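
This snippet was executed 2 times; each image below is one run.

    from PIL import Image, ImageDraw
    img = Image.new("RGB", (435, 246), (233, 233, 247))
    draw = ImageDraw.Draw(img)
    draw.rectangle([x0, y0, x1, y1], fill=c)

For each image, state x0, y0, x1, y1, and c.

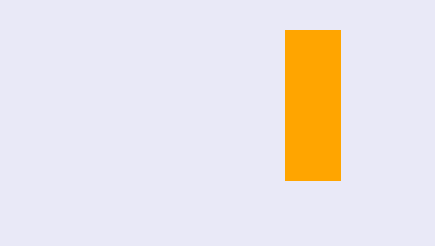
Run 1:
x0 = 285, y0 = 30, x1 = 340, y1 = 180, c = 'orange'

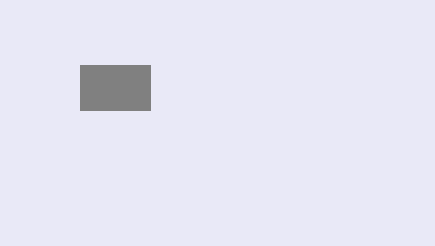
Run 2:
x0 = 80, y0 = 65, x1 = 150, y1 = 110, c = 'gray'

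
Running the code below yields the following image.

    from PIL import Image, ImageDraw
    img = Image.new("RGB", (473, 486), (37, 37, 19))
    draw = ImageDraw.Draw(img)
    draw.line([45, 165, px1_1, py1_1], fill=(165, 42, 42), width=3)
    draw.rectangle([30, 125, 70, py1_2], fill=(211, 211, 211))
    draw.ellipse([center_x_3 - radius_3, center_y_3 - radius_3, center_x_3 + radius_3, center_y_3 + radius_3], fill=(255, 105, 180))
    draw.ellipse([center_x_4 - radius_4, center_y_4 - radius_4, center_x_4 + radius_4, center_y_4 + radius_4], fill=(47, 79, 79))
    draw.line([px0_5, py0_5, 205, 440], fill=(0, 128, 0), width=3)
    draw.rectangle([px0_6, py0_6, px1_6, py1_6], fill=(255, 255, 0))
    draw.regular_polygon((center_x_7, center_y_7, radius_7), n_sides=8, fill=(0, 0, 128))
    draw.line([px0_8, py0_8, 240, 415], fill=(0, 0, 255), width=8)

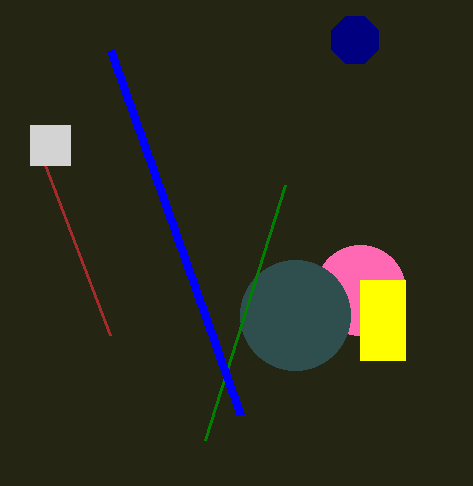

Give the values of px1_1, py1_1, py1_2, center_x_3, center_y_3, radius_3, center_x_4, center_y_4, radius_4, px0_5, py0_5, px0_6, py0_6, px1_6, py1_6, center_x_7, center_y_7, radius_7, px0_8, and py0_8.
px1_1 = 110
py1_1 = 335
py1_2 = 165
center_x_3 = 360
center_y_3 = 290
radius_3 = 45
center_x_4 = 295
center_y_4 = 315
radius_4 = 55
px0_5 = 285
py0_5 = 185
px0_6 = 360
py0_6 = 280
px1_6 = 405
py1_6 = 360
center_x_7 = 355
center_y_7 = 40
radius_7 = 25
px0_8 = 110
py0_8 = 50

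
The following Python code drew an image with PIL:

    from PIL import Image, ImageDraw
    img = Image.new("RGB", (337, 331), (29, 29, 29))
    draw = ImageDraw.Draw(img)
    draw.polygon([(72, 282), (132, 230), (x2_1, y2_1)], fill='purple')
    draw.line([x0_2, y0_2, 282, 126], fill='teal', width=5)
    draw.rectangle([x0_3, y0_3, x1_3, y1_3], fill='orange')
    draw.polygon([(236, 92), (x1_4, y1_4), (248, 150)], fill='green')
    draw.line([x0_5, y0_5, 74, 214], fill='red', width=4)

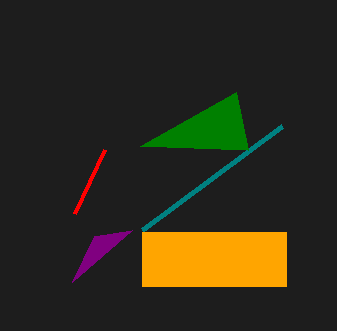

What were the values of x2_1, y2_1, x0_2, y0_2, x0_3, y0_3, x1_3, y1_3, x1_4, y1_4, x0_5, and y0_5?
x2_1 = 94
y2_1 = 236
x0_2 = 142
y0_2 = 230
x0_3 = 142
y0_3 = 232
x1_3 = 286
y1_3 = 286
x1_4 = 140
y1_4 = 146
x0_5 = 104
y0_5 = 150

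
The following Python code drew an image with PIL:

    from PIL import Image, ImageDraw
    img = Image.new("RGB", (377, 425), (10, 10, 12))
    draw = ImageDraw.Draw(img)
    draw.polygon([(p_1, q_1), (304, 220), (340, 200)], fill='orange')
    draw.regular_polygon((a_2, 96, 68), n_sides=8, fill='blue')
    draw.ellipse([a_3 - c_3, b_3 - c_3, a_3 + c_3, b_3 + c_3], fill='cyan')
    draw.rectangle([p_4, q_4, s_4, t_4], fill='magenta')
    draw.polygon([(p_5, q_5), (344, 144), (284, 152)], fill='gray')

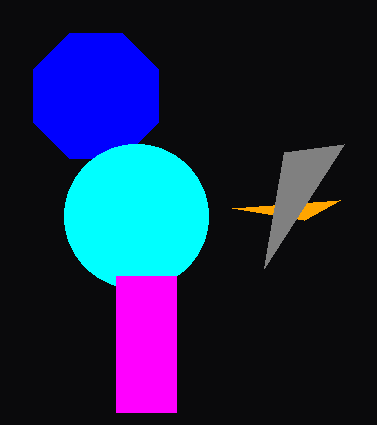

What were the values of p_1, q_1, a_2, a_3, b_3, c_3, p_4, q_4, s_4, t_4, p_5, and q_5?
p_1 = 232, q_1 = 208, a_2 = 96, a_3 = 136, b_3 = 216, c_3 = 72, p_4 = 116, q_4 = 276, s_4 = 176, t_4 = 412, p_5 = 264, q_5 = 268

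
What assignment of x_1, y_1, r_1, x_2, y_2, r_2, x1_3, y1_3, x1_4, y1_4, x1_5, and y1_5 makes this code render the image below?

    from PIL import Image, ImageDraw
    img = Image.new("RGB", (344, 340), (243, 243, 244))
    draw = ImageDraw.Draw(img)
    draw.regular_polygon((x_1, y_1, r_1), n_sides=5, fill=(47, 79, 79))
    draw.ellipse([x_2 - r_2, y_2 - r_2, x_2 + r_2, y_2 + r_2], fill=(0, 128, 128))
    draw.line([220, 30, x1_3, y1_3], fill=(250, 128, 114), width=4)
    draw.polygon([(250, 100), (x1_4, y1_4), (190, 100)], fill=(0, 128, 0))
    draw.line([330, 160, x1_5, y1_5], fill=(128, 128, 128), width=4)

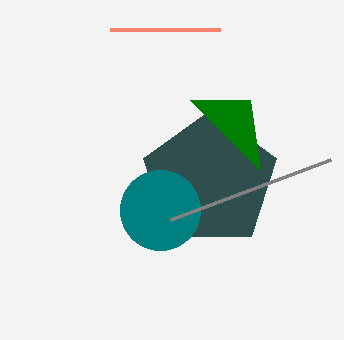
x_1 = 210, y_1 = 180, r_1 = 70, x_2 = 160, y_2 = 210, r_2 = 40, x1_3 = 110, y1_3 = 30, x1_4 = 260, y1_4 = 170, x1_5 = 170, y1_5 = 220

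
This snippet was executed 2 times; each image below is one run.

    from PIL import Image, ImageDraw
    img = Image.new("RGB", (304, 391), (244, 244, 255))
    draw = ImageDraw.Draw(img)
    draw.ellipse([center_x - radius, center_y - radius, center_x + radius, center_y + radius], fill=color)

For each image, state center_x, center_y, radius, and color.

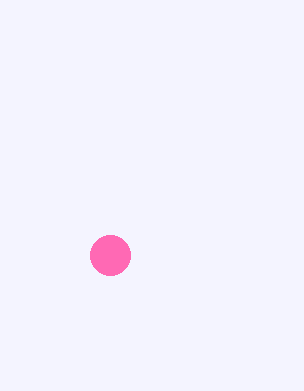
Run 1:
center_x = 110; center_y = 255; radius = 20; color = 'hotpink'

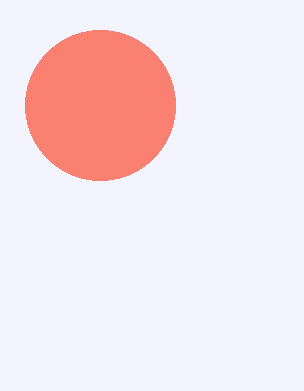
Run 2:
center_x = 100; center_y = 105; radius = 75; color = 'salmon'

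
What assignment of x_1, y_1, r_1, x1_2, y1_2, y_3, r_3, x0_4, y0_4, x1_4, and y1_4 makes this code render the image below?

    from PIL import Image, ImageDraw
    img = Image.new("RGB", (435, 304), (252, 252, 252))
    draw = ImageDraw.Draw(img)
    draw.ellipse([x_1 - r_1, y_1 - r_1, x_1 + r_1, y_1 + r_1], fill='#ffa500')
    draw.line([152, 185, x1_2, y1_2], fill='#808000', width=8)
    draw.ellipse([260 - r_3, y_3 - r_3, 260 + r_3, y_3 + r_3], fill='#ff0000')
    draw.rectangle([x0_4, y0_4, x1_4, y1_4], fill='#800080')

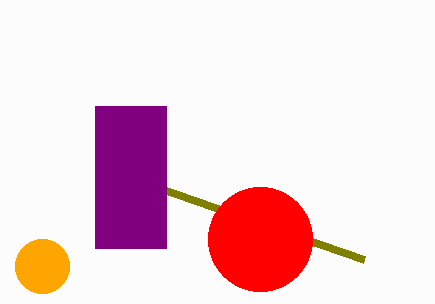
x_1 = 42
y_1 = 266
r_1 = 27
x1_2 = 364
y1_2 = 259
y_3 = 239
r_3 = 52
x0_4 = 95
y0_4 = 106
x1_4 = 166
y1_4 = 248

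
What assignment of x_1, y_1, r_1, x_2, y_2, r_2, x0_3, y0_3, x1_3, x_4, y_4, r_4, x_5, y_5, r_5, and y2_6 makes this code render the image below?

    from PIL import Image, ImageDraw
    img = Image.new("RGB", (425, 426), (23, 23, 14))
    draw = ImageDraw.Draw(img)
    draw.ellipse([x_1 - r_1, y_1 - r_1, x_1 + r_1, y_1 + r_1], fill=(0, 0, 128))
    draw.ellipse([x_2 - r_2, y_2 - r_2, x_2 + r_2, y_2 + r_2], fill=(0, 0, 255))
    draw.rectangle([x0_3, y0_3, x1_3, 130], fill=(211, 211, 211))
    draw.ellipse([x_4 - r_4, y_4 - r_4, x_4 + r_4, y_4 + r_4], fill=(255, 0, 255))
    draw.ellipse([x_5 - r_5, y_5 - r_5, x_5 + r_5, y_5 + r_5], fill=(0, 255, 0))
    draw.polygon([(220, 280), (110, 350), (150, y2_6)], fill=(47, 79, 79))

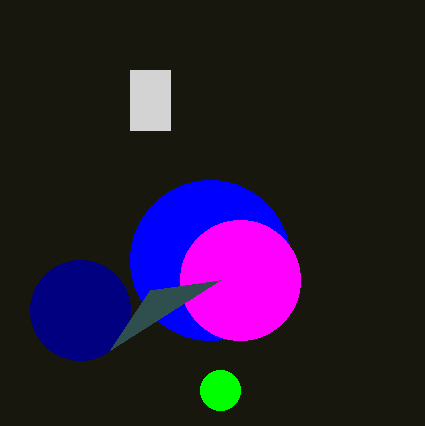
x_1 = 80, y_1 = 310, r_1 = 50, x_2 = 210, y_2 = 260, r_2 = 80, x0_3 = 130, y0_3 = 70, x1_3 = 170, x_4 = 240, y_4 = 280, r_4 = 60, x_5 = 220, y_5 = 390, r_5 = 20, y2_6 = 290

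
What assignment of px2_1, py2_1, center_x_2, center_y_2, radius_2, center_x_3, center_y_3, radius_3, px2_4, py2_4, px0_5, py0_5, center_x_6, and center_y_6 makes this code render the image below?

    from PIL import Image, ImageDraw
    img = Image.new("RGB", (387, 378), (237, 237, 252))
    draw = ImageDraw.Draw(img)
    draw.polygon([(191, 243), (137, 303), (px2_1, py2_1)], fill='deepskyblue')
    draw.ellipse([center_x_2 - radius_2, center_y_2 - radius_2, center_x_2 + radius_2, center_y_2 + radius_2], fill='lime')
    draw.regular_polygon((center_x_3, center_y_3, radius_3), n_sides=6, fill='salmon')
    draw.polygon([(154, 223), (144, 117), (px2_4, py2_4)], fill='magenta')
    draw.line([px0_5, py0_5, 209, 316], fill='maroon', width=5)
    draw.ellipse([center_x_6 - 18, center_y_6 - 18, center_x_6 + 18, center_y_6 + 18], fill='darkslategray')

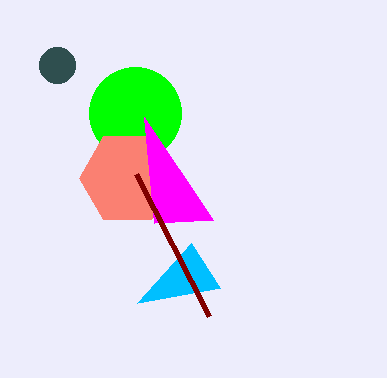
px2_1 = 220
py2_1 = 288
center_x_2 = 135
center_y_2 = 113
radius_2 = 46
center_x_3 = 127
center_y_3 = 178
radius_3 = 48
px2_4 = 213
py2_4 = 220
px0_5 = 136
py0_5 = 174
center_x_6 = 57
center_y_6 = 65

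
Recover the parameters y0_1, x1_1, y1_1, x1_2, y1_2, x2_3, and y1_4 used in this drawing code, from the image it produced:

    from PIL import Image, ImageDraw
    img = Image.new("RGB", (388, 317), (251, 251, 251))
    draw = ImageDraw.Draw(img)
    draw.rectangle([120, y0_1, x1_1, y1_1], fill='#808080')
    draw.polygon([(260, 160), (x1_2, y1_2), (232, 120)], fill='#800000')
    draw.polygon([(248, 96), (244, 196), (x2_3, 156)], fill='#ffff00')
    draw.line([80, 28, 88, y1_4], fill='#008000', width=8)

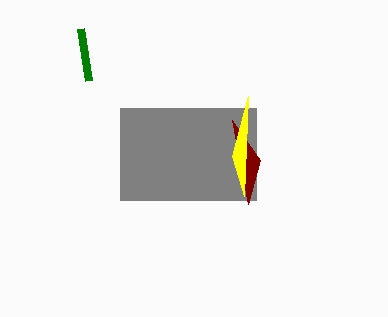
y0_1 = 108; x1_1 = 256; y1_1 = 200; x1_2 = 248; y1_2 = 204; x2_3 = 232; y1_4 = 80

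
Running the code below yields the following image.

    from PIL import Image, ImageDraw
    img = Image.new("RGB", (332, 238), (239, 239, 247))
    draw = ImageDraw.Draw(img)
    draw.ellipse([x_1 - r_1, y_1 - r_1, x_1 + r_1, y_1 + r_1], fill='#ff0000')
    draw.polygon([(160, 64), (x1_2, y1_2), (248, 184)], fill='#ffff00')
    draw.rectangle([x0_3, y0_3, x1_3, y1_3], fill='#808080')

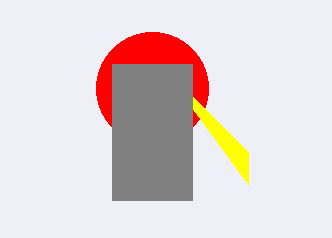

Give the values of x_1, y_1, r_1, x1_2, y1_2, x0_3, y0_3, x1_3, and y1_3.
x_1 = 152; y_1 = 88; r_1 = 56; x1_2 = 248; y1_2 = 152; x0_3 = 112; y0_3 = 64; x1_3 = 192; y1_3 = 200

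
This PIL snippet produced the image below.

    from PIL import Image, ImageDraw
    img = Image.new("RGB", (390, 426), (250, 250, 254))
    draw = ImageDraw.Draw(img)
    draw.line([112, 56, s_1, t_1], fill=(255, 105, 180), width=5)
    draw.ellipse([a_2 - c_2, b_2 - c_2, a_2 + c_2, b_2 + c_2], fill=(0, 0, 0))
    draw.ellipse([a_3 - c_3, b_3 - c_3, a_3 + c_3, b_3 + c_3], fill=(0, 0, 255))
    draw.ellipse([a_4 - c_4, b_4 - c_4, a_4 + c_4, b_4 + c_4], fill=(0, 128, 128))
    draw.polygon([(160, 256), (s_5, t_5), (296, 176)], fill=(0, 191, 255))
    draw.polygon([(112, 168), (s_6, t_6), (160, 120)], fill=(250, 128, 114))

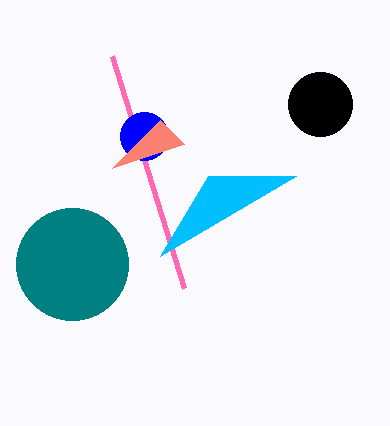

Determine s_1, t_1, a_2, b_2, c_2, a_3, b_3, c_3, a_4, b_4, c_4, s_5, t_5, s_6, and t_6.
s_1 = 184
t_1 = 288
a_2 = 320
b_2 = 104
c_2 = 32
a_3 = 144
b_3 = 136
c_3 = 24
a_4 = 72
b_4 = 264
c_4 = 56
s_5 = 208
t_5 = 176
s_6 = 184
t_6 = 144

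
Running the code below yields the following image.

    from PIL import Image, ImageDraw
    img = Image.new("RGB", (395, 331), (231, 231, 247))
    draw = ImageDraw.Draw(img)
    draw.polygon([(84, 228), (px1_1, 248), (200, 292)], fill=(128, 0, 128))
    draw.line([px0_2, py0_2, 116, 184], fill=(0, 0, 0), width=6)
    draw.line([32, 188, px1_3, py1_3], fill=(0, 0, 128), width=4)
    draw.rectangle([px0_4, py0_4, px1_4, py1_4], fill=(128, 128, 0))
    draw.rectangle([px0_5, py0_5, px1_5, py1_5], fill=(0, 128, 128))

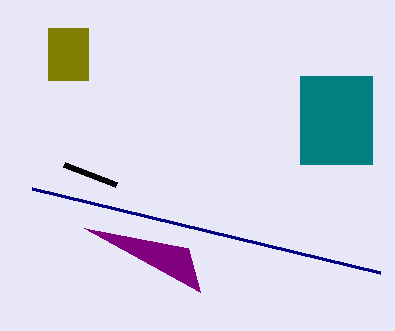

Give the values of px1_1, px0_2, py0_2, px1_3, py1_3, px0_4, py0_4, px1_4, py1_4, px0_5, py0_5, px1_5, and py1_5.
px1_1 = 188; px0_2 = 64; py0_2 = 164; px1_3 = 380; py1_3 = 272; px0_4 = 48; py0_4 = 28; px1_4 = 88; py1_4 = 80; px0_5 = 300; py0_5 = 76; px1_5 = 372; py1_5 = 164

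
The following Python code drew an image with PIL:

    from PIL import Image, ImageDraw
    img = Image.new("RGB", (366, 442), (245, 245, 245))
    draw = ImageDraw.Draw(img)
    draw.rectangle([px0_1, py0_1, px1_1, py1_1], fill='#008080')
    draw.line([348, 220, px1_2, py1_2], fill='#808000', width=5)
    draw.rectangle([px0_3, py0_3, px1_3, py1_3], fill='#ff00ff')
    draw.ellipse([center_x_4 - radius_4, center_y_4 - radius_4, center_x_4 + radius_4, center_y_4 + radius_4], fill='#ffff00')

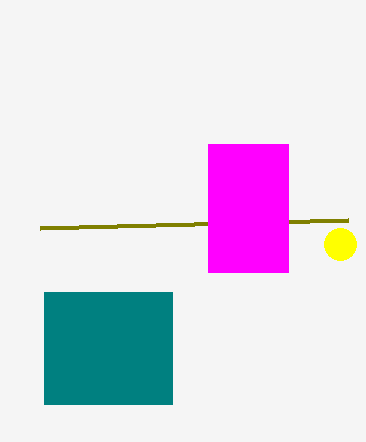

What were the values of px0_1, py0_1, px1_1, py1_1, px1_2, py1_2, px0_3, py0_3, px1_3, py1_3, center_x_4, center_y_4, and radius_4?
px0_1 = 44; py0_1 = 292; px1_1 = 172; py1_1 = 404; px1_2 = 40; py1_2 = 228; px0_3 = 208; py0_3 = 144; px1_3 = 288; py1_3 = 272; center_x_4 = 340; center_y_4 = 244; radius_4 = 16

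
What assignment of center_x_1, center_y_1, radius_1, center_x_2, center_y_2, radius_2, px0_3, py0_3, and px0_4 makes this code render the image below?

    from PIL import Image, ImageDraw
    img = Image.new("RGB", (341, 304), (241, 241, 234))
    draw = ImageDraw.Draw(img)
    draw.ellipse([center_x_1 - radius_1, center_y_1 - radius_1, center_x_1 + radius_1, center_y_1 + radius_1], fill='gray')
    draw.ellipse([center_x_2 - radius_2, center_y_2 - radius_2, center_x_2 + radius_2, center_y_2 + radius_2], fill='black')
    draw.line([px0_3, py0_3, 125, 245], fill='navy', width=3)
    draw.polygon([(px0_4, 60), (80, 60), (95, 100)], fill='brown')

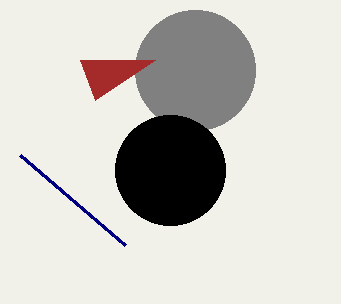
center_x_1 = 195; center_y_1 = 70; radius_1 = 60; center_x_2 = 170; center_y_2 = 170; radius_2 = 55; px0_3 = 20; py0_3 = 155; px0_4 = 155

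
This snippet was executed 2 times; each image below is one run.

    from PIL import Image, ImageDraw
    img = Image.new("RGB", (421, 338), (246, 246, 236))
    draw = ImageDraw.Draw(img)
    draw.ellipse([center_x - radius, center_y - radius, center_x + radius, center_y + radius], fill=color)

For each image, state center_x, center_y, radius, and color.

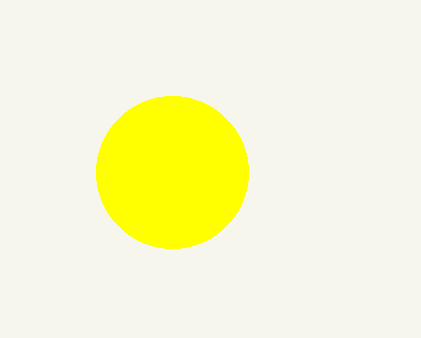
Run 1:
center_x = 172
center_y = 172
radius = 76
color = 'yellow'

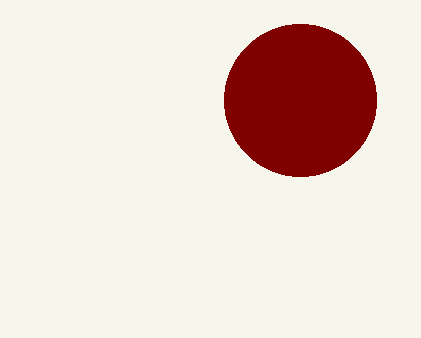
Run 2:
center_x = 300
center_y = 100
radius = 76
color = 'maroon'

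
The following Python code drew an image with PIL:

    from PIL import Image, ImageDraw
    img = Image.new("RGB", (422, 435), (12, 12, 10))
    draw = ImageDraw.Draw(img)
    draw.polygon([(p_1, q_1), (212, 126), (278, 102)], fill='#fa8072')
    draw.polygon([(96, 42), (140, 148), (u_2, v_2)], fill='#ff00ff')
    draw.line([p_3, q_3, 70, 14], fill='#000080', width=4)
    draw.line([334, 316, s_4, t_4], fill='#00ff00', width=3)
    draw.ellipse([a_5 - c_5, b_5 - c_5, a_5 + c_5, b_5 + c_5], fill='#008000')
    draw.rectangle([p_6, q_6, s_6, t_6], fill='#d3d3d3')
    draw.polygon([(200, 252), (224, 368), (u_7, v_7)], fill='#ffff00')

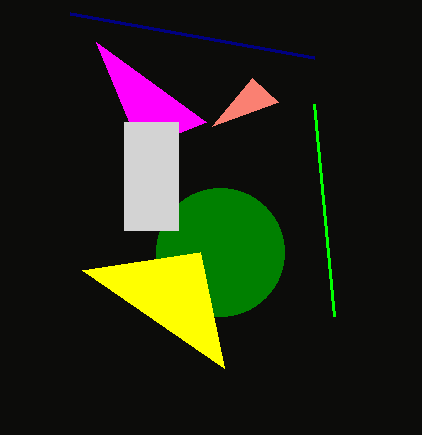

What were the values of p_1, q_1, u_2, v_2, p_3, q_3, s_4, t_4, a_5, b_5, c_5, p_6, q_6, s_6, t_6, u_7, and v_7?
p_1 = 252; q_1 = 78; u_2 = 206; v_2 = 122; p_3 = 314; q_3 = 58; s_4 = 314; t_4 = 104; a_5 = 220; b_5 = 252; c_5 = 64; p_6 = 124; q_6 = 122; s_6 = 178; t_6 = 230; u_7 = 82; v_7 = 270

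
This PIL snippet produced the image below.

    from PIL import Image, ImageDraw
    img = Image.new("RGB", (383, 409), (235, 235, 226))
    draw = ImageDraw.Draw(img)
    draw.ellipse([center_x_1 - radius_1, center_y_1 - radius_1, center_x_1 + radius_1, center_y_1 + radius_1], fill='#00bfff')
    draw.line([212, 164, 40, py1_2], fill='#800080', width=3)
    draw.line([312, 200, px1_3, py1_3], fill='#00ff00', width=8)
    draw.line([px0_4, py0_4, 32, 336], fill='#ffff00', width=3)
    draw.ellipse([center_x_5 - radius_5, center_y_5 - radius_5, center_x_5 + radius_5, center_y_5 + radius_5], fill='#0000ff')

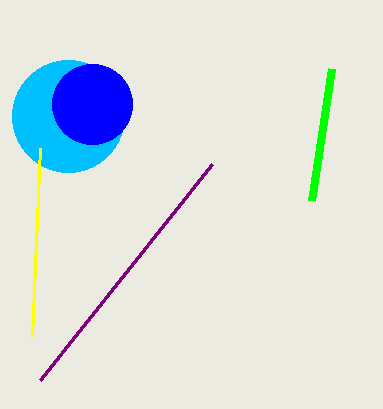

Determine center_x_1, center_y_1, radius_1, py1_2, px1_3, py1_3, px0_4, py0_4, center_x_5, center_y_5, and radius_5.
center_x_1 = 68; center_y_1 = 116; radius_1 = 56; py1_2 = 380; px1_3 = 332; py1_3 = 68; px0_4 = 40; py0_4 = 148; center_x_5 = 92; center_y_5 = 104; radius_5 = 40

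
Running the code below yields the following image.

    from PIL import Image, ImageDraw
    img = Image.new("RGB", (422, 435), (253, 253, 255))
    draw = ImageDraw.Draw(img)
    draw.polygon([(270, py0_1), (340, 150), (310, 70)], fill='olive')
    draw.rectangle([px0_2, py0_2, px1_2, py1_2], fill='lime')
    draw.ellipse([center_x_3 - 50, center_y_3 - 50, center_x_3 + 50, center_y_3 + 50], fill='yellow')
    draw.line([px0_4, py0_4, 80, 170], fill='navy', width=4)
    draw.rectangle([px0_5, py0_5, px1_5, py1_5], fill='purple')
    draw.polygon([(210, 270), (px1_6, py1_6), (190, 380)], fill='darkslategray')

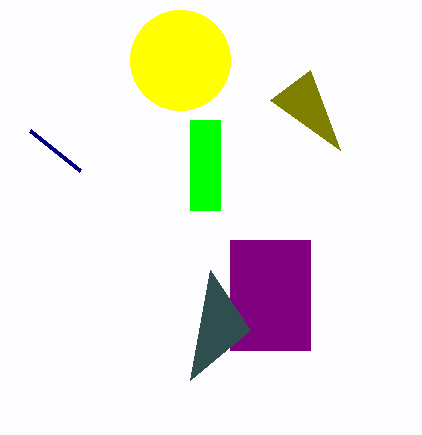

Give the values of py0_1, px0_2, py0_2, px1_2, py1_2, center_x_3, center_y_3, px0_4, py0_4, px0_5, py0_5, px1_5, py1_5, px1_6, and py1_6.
py0_1 = 100
px0_2 = 190
py0_2 = 120
px1_2 = 220
py1_2 = 210
center_x_3 = 180
center_y_3 = 60
px0_4 = 30
py0_4 = 130
px0_5 = 230
py0_5 = 240
px1_5 = 310
py1_5 = 350
px1_6 = 250
py1_6 = 330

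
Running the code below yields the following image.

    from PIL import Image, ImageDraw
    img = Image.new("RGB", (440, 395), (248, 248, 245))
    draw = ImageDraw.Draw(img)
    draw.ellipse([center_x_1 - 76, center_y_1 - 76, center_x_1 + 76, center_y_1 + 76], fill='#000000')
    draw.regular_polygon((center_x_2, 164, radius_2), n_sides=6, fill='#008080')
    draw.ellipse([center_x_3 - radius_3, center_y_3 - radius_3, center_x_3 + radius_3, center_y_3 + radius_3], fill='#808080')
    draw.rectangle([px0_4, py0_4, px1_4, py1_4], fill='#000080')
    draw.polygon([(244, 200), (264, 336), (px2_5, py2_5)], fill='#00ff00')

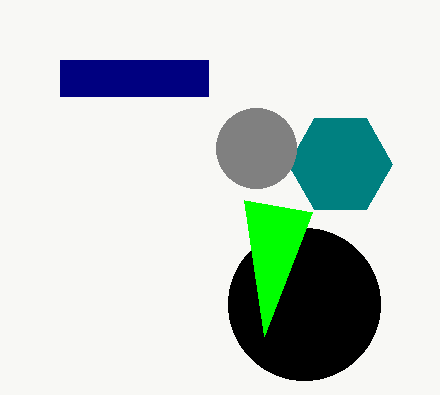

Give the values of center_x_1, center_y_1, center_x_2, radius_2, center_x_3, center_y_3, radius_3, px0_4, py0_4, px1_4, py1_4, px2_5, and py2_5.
center_x_1 = 304; center_y_1 = 304; center_x_2 = 340; radius_2 = 52; center_x_3 = 256; center_y_3 = 148; radius_3 = 40; px0_4 = 60; py0_4 = 60; px1_4 = 208; py1_4 = 96; px2_5 = 312; py2_5 = 212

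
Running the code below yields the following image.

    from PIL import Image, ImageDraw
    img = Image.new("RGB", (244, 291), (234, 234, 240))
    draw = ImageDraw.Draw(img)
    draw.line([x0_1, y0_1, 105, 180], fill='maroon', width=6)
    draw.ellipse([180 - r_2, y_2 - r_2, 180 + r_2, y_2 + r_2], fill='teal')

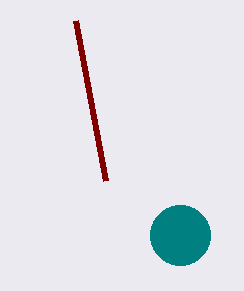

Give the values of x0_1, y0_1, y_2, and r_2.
x0_1 = 75, y0_1 = 20, y_2 = 235, r_2 = 30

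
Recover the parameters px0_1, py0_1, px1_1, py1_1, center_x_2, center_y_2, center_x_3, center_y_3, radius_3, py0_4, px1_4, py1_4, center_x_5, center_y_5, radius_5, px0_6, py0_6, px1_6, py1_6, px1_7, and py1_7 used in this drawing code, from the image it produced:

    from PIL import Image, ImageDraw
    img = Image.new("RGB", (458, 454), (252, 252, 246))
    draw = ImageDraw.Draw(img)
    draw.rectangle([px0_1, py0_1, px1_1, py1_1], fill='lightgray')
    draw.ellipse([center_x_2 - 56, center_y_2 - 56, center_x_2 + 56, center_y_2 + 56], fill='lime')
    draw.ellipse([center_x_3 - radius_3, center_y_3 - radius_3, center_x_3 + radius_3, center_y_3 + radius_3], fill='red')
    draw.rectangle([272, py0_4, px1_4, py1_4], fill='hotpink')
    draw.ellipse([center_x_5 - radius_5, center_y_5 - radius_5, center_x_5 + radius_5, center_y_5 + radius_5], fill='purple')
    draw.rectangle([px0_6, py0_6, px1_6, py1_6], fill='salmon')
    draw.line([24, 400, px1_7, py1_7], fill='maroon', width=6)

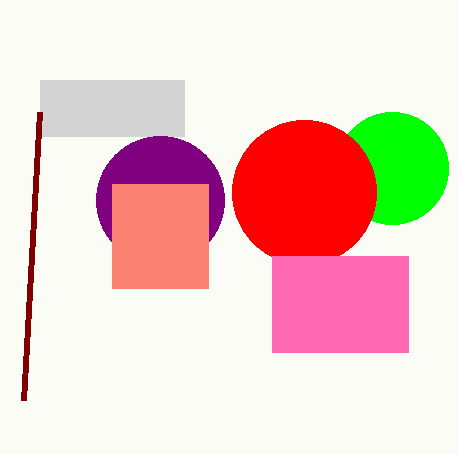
px0_1 = 40, py0_1 = 80, px1_1 = 184, py1_1 = 136, center_x_2 = 392, center_y_2 = 168, center_x_3 = 304, center_y_3 = 192, radius_3 = 72, py0_4 = 256, px1_4 = 408, py1_4 = 352, center_x_5 = 160, center_y_5 = 200, radius_5 = 64, px0_6 = 112, py0_6 = 184, px1_6 = 208, py1_6 = 288, px1_7 = 40, py1_7 = 112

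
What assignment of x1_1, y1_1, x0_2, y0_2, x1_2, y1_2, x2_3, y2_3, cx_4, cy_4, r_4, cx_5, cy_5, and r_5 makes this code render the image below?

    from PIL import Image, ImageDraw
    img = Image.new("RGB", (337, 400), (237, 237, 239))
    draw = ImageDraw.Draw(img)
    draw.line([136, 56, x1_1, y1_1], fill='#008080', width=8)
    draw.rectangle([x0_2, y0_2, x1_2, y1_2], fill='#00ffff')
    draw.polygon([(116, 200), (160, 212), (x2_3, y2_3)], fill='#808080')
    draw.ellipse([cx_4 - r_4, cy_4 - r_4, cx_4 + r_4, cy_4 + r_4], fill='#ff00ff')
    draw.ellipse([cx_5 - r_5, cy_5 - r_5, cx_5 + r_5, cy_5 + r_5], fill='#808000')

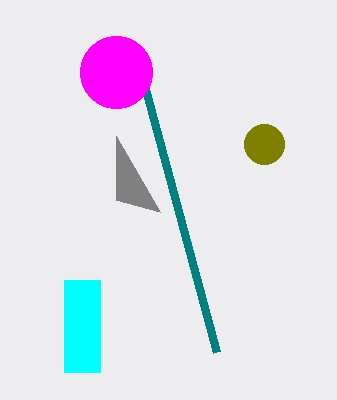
x1_1 = 216
y1_1 = 352
x0_2 = 64
y0_2 = 280
x1_2 = 100
y1_2 = 372
x2_3 = 116
y2_3 = 136
cx_4 = 116
cy_4 = 72
r_4 = 36
cx_5 = 264
cy_5 = 144
r_5 = 20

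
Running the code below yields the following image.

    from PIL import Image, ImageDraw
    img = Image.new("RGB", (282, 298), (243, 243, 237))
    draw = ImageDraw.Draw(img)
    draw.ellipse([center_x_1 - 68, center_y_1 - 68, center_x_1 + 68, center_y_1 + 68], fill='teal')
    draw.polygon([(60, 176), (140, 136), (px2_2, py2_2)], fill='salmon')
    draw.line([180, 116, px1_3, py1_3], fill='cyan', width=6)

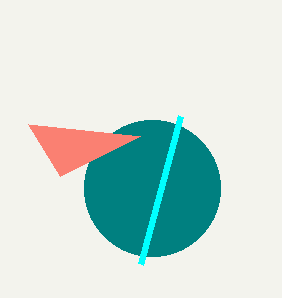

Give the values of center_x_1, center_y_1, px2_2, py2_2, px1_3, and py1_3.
center_x_1 = 152, center_y_1 = 188, px2_2 = 28, py2_2 = 124, px1_3 = 140, py1_3 = 264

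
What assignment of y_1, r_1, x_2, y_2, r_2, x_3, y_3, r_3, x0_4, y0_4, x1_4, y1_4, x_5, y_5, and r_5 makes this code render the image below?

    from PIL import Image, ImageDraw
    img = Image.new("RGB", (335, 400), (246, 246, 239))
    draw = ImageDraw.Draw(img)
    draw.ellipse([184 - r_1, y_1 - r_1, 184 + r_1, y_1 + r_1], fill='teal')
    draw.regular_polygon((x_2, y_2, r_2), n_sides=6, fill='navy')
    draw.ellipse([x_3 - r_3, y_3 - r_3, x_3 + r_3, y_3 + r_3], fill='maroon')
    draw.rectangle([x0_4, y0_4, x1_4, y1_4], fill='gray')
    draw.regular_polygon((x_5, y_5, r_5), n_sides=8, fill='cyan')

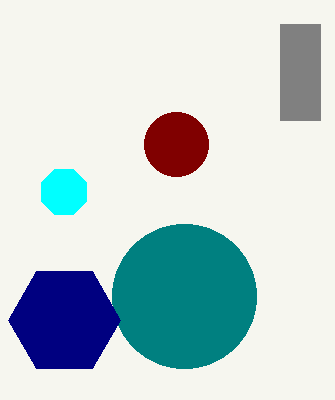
y_1 = 296; r_1 = 72; x_2 = 64; y_2 = 320; r_2 = 56; x_3 = 176; y_3 = 144; r_3 = 32; x0_4 = 280; y0_4 = 24; x1_4 = 320; y1_4 = 120; x_5 = 64; y_5 = 192; r_5 = 24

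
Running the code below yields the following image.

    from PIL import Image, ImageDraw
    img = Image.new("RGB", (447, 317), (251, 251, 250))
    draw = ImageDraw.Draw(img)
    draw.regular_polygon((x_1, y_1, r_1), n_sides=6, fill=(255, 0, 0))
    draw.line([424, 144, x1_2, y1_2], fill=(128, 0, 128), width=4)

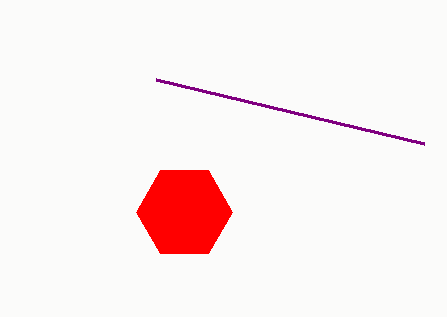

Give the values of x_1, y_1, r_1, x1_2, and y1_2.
x_1 = 184, y_1 = 212, r_1 = 48, x1_2 = 156, y1_2 = 80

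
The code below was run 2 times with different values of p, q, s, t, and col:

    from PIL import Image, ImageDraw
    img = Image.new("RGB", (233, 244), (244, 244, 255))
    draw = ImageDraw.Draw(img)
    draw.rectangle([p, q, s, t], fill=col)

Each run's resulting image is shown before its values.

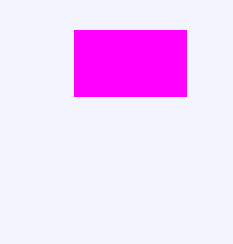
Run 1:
p = 74
q = 30
s = 186
t = 96
col = 'magenta'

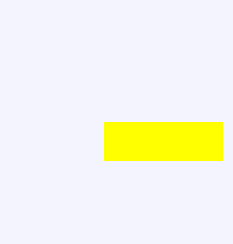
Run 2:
p = 104, q = 122, s = 222, t = 160, col = 'yellow'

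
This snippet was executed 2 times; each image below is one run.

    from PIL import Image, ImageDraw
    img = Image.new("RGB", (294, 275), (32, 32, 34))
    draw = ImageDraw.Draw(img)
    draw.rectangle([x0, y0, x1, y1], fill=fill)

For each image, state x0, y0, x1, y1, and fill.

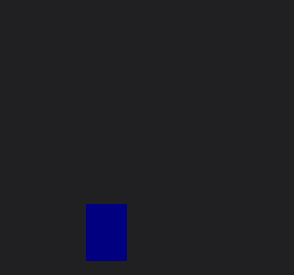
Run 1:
x0 = 86
y0 = 204
x1 = 126
y1 = 260
fill = 'navy'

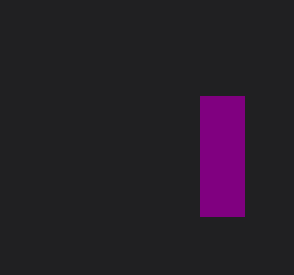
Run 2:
x0 = 200; y0 = 96; x1 = 244; y1 = 216; fill = 'purple'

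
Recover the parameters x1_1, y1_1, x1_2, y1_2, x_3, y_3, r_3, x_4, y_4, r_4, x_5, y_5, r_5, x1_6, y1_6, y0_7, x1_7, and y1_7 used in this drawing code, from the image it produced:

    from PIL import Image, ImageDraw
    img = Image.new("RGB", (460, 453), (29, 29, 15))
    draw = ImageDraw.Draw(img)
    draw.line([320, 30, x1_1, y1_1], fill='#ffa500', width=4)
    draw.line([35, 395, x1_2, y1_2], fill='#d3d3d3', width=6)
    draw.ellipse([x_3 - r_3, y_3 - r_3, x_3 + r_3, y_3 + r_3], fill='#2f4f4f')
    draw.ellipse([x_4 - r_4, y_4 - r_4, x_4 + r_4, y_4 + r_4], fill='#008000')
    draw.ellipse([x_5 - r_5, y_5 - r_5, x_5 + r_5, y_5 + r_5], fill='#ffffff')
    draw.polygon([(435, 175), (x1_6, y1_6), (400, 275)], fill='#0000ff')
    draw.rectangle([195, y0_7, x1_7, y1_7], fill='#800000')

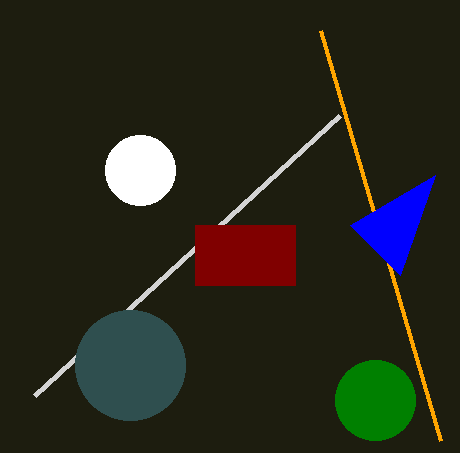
x1_1 = 440; y1_1 = 440; x1_2 = 340; y1_2 = 115; x_3 = 130; y_3 = 365; r_3 = 55; x_4 = 375; y_4 = 400; r_4 = 40; x_5 = 140; y_5 = 170; r_5 = 35; x1_6 = 350; y1_6 = 225; y0_7 = 225; x1_7 = 295; y1_7 = 285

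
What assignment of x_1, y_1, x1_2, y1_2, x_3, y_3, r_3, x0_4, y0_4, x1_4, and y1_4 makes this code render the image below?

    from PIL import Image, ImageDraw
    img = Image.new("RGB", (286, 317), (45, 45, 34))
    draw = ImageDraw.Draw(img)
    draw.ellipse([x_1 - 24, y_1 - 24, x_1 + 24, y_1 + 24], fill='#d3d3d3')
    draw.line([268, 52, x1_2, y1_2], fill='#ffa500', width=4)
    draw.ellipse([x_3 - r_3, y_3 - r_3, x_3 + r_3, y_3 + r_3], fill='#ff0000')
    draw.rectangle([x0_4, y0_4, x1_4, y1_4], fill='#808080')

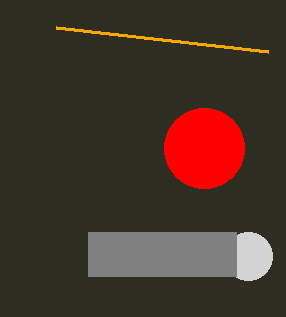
x_1 = 248, y_1 = 256, x1_2 = 56, y1_2 = 28, x_3 = 204, y_3 = 148, r_3 = 40, x0_4 = 88, y0_4 = 232, x1_4 = 236, y1_4 = 276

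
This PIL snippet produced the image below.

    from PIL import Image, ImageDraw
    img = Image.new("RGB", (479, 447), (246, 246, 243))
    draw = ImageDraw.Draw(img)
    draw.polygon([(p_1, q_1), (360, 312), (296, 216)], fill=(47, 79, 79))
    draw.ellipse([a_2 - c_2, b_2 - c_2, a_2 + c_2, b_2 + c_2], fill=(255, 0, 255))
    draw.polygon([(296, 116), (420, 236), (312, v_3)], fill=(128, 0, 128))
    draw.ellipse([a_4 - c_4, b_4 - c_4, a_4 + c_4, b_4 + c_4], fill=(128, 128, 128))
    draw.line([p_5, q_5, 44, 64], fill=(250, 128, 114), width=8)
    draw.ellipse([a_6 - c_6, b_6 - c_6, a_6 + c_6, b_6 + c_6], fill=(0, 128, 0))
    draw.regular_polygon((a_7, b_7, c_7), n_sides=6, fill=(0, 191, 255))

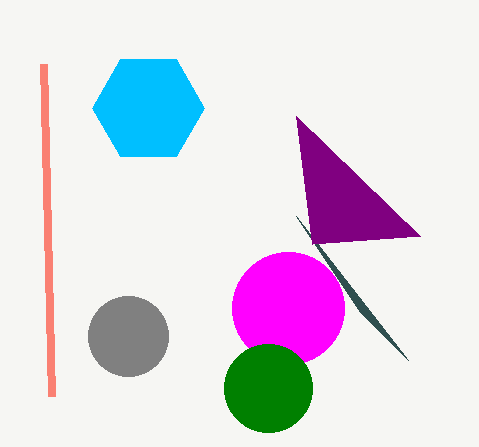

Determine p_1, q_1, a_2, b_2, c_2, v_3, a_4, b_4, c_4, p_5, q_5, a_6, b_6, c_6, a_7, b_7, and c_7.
p_1 = 408
q_1 = 360
a_2 = 288
b_2 = 308
c_2 = 56
v_3 = 244
a_4 = 128
b_4 = 336
c_4 = 40
p_5 = 52
q_5 = 396
a_6 = 268
b_6 = 388
c_6 = 44
a_7 = 148
b_7 = 108
c_7 = 56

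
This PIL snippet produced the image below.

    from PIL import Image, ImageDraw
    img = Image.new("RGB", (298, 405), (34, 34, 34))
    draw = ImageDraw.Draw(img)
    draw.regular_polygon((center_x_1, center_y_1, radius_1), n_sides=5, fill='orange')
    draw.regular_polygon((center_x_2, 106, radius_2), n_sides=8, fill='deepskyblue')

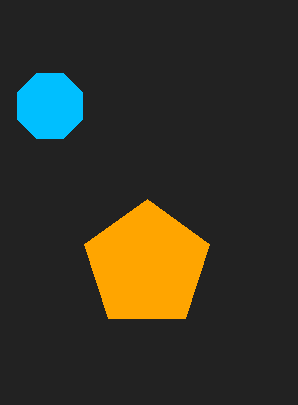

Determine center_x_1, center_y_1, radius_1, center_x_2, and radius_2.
center_x_1 = 147
center_y_1 = 265
radius_1 = 66
center_x_2 = 50
radius_2 = 35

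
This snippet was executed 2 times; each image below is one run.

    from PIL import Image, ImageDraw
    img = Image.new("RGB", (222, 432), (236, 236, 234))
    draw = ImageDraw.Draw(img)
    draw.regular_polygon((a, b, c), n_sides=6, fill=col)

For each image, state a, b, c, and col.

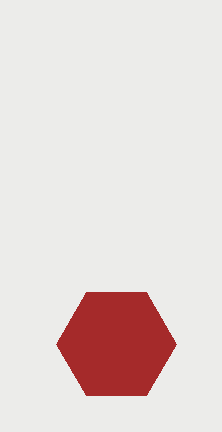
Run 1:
a = 116
b = 344
c = 60
col = 'brown'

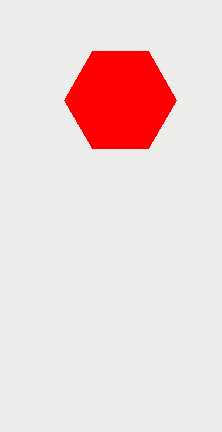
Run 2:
a = 120; b = 100; c = 56; col = 'red'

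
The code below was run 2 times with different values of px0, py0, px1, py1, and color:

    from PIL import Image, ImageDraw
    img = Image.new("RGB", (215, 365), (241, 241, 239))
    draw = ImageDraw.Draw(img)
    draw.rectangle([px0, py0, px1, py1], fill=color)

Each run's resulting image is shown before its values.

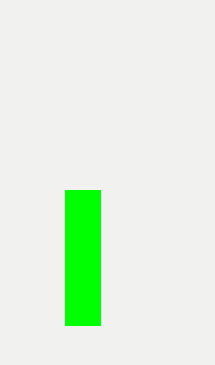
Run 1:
px0 = 65; py0 = 190; px1 = 100; py1 = 325; color = 'lime'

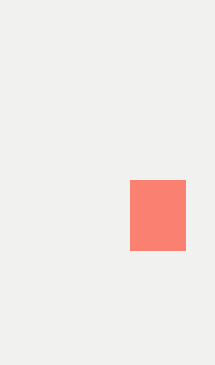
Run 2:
px0 = 130, py0 = 180, px1 = 185, py1 = 250, color = 'salmon'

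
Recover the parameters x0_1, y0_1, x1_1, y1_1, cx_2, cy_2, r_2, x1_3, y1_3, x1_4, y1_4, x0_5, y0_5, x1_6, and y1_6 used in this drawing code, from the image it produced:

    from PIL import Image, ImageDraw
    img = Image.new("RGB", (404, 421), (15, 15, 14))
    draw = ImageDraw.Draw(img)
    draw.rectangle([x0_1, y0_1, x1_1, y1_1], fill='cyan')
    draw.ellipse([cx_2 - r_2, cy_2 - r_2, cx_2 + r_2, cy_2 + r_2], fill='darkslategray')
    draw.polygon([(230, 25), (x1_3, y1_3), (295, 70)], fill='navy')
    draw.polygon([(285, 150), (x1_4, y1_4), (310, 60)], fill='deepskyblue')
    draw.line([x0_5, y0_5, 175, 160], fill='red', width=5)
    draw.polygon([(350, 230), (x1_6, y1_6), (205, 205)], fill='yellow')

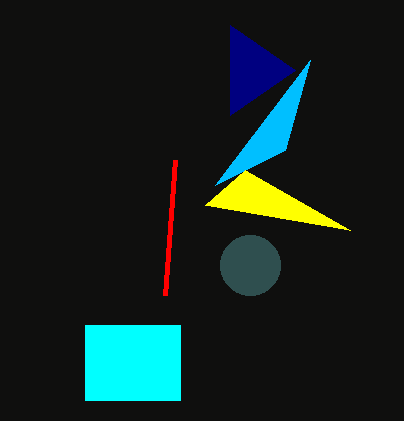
x0_1 = 85; y0_1 = 325; x1_1 = 180; y1_1 = 400; cx_2 = 250; cy_2 = 265; r_2 = 30; x1_3 = 230; y1_3 = 115; x1_4 = 215; y1_4 = 185; x0_5 = 165; y0_5 = 295; x1_6 = 245; y1_6 = 170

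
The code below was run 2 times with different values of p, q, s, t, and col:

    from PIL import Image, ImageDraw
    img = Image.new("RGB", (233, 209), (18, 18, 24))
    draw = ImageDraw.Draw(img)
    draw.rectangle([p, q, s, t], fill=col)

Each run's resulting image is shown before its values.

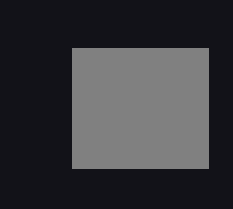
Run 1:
p = 72, q = 48, s = 208, t = 168, col = 'gray'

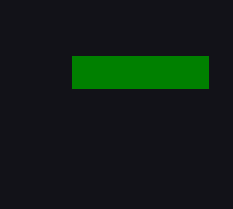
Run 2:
p = 72, q = 56, s = 208, t = 88, col = 'green'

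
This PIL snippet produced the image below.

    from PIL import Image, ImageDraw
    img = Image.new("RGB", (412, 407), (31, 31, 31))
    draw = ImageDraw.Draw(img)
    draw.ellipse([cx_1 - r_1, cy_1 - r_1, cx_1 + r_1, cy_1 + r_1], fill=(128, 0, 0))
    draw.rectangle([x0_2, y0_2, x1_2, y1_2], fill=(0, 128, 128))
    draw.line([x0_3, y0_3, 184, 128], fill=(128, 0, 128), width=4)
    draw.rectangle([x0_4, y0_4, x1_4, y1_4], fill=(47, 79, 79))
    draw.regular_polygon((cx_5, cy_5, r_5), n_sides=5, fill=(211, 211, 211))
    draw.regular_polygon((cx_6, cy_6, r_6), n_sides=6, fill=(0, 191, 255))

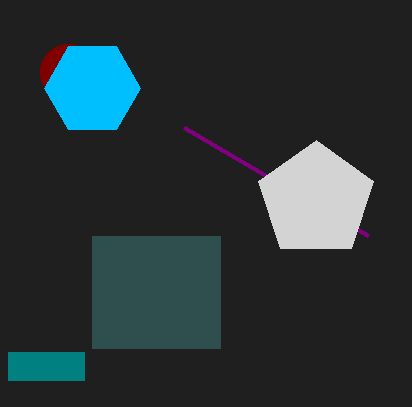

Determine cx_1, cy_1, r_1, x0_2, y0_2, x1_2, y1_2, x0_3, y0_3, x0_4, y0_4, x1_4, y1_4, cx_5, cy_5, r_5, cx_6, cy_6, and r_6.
cx_1 = 68, cy_1 = 72, r_1 = 28, x0_2 = 8, y0_2 = 352, x1_2 = 84, y1_2 = 380, x0_3 = 368, y0_3 = 236, x0_4 = 92, y0_4 = 236, x1_4 = 220, y1_4 = 348, cx_5 = 316, cy_5 = 200, r_5 = 60, cx_6 = 92, cy_6 = 88, r_6 = 48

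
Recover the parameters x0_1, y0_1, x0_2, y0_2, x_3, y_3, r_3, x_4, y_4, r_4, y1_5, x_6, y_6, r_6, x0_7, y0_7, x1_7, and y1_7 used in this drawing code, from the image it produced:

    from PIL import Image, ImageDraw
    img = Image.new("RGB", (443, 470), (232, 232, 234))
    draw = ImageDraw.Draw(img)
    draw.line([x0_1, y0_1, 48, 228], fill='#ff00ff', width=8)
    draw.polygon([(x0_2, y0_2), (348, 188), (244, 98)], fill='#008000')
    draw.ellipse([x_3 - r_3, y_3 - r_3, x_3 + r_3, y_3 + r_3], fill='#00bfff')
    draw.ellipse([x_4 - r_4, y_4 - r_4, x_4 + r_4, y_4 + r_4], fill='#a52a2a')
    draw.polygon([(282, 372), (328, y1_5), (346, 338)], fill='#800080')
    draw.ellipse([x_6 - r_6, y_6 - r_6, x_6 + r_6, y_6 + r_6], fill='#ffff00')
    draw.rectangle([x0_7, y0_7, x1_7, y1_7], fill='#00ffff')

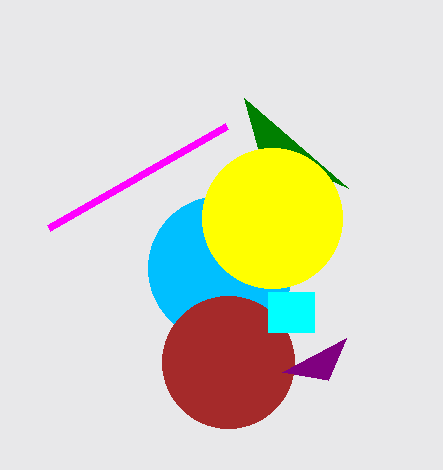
x0_1 = 226; y0_1 = 126; x0_2 = 258; y0_2 = 148; x_3 = 220; y_3 = 268; r_3 = 72; x_4 = 228; y_4 = 362; r_4 = 66; y1_5 = 380; x_6 = 272; y_6 = 218; r_6 = 70; x0_7 = 268; y0_7 = 292; x1_7 = 314; y1_7 = 332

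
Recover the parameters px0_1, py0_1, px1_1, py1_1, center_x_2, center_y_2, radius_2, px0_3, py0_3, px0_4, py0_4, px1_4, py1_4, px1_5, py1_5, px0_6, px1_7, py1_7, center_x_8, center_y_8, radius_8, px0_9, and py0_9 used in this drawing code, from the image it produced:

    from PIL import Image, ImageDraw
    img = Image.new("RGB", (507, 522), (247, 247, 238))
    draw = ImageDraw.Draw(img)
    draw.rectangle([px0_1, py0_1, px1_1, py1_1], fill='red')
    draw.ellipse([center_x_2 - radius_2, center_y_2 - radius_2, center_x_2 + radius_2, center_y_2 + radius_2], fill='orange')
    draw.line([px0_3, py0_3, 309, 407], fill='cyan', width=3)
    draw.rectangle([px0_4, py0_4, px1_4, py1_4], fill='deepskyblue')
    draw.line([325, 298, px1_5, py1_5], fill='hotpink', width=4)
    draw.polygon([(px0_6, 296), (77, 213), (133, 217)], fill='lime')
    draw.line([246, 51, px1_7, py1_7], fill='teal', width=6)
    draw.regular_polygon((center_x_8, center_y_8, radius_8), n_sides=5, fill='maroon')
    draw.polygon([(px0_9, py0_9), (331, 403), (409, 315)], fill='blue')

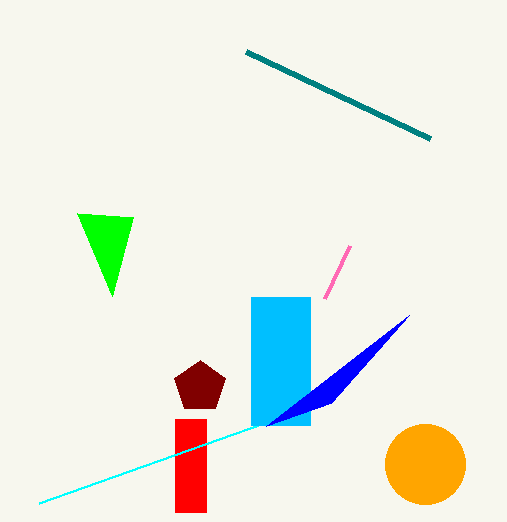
px0_1 = 175; py0_1 = 419; px1_1 = 206; py1_1 = 512; center_x_2 = 425; center_y_2 = 464; radius_2 = 40; px0_3 = 39; py0_3 = 503; px0_4 = 251; py0_4 = 297; px1_4 = 310; py1_4 = 425; px1_5 = 350; py1_5 = 245; px0_6 = 112; px1_7 = 430; py1_7 = 138; center_x_8 = 200; center_y_8 = 387; radius_8 = 27; px0_9 = 266; py0_9 = 426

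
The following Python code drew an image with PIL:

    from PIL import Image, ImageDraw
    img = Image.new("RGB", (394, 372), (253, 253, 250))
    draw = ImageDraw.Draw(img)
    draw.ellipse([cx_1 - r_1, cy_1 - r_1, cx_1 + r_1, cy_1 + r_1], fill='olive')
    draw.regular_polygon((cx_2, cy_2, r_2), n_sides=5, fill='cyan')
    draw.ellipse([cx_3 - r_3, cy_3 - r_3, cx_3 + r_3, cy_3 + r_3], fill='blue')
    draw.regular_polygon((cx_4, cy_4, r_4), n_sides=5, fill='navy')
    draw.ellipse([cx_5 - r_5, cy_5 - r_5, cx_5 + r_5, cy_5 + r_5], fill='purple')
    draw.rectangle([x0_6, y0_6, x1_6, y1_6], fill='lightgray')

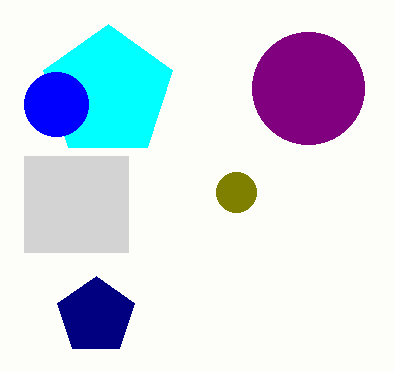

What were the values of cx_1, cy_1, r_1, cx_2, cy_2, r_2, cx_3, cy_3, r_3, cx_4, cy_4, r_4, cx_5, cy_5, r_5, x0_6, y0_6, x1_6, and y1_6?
cx_1 = 236; cy_1 = 192; r_1 = 20; cx_2 = 108; cy_2 = 92; r_2 = 68; cx_3 = 56; cy_3 = 104; r_3 = 32; cx_4 = 96; cy_4 = 316; r_4 = 40; cx_5 = 308; cy_5 = 88; r_5 = 56; x0_6 = 24; y0_6 = 156; x1_6 = 128; y1_6 = 252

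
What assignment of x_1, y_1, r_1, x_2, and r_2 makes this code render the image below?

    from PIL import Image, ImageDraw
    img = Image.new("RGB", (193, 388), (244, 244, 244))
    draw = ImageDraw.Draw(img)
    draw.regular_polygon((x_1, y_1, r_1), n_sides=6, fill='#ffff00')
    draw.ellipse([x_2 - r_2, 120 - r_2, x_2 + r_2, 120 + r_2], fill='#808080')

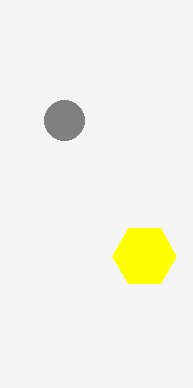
x_1 = 144; y_1 = 256; r_1 = 32; x_2 = 64; r_2 = 20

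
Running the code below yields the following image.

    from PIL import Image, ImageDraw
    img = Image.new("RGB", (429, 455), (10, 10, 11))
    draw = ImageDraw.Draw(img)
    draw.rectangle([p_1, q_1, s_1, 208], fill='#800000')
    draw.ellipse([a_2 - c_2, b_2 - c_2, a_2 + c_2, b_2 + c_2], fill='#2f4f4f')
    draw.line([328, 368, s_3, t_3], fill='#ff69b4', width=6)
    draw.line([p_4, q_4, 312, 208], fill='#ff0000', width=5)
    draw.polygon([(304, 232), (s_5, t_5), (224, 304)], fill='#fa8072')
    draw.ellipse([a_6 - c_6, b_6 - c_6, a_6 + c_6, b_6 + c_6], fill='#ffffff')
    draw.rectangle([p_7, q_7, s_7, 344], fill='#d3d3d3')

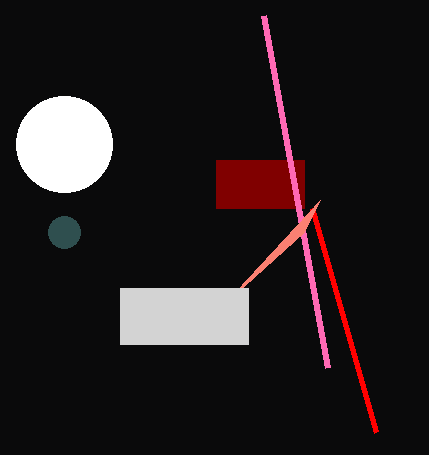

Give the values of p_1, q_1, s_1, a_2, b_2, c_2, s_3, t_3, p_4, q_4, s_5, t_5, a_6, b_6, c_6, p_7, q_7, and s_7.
p_1 = 216, q_1 = 160, s_1 = 304, a_2 = 64, b_2 = 232, c_2 = 16, s_3 = 264, t_3 = 16, p_4 = 376, q_4 = 432, s_5 = 320, t_5 = 200, a_6 = 64, b_6 = 144, c_6 = 48, p_7 = 120, q_7 = 288, s_7 = 248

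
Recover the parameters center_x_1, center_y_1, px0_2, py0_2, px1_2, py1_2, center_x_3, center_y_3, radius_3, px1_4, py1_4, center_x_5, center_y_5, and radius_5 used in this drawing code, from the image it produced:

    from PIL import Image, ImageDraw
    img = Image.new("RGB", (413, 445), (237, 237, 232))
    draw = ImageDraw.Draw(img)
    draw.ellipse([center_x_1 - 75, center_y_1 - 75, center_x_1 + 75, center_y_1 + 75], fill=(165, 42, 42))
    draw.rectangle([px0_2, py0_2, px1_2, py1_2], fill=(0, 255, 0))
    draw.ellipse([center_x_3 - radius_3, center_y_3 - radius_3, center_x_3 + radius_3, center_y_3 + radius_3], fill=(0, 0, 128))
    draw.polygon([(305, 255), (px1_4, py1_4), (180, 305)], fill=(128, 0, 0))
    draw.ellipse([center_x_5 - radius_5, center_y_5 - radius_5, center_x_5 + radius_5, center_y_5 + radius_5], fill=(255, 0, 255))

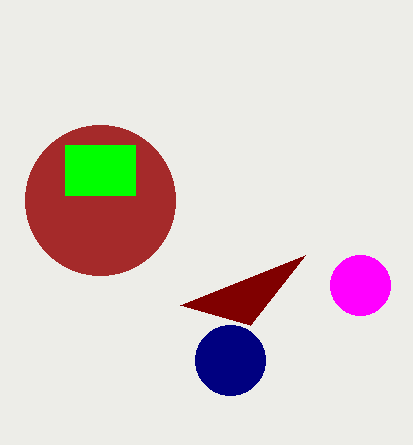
center_x_1 = 100; center_y_1 = 200; px0_2 = 65; py0_2 = 145; px1_2 = 135; py1_2 = 195; center_x_3 = 230; center_y_3 = 360; radius_3 = 35; px1_4 = 250; py1_4 = 325; center_x_5 = 360; center_y_5 = 285; radius_5 = 30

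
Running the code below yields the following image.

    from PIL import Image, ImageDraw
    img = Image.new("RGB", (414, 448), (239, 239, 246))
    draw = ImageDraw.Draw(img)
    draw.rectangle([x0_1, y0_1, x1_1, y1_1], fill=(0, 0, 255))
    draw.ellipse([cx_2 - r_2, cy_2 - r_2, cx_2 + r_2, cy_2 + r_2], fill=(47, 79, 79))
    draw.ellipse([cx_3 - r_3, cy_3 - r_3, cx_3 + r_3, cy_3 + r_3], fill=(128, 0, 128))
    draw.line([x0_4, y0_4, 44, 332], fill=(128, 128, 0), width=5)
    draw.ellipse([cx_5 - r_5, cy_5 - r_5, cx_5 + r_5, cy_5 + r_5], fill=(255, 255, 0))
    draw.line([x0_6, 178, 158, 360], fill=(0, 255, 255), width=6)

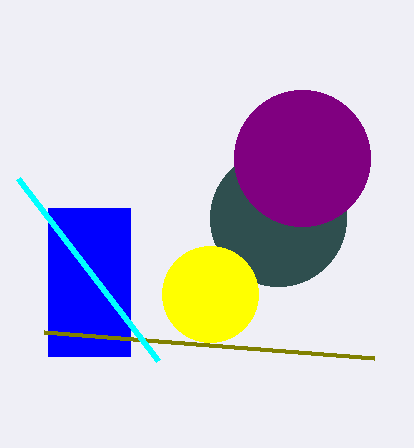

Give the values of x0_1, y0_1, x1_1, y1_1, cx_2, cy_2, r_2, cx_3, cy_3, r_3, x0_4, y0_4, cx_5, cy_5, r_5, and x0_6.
x0_1 = 48; y0_1 = 208; x1_1 = 130; y1_1 = 356; cx_2 = 278; cy_2 = 218; r_2 = 68; cx_3 = 302; cy_3 = 158; r_3 = 68; x0_4 = 374; y0_4 = 358; cx_5 = 210; cy_5 = 294; r_5 = 48; x0_6 = 18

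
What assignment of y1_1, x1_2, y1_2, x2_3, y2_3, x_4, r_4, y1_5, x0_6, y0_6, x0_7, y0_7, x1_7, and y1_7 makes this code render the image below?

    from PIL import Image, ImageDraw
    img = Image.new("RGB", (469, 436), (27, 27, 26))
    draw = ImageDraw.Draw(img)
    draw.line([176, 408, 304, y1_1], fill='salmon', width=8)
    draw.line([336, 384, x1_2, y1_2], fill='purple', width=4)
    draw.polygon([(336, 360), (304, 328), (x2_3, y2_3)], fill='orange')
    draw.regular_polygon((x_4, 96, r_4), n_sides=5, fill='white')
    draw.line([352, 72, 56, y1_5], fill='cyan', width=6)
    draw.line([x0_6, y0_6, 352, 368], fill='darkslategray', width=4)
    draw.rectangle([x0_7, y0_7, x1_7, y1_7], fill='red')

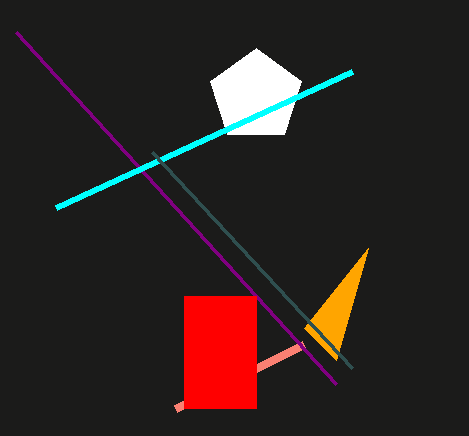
y1_1 = 344
x1_2 = 16
y1_2 = 32
x2_3 = 368
y2_3 = 248
x_4 = 256
r_4 = 48
y1_5 = 208
x0_6 = 152
y0_6 = 152
x0_7 = 184
y0_7 = 296
x1_7 = 256
y1_7 = 408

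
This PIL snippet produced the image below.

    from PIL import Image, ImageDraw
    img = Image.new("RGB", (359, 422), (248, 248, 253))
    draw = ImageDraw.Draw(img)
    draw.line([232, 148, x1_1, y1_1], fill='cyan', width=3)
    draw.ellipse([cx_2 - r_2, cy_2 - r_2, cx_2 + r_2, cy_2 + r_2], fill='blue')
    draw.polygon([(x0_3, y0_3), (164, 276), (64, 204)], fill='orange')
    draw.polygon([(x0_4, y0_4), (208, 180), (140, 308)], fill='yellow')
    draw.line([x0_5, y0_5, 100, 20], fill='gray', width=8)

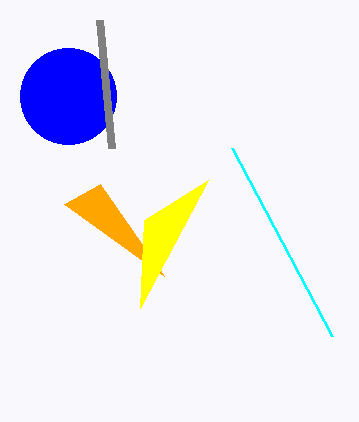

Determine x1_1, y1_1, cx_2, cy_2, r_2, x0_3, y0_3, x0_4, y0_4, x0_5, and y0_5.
x1_1 = 332, y1_1 = 336, cx_2 = 68, cy_2 = 96, r_2 = 48, x0_3 = 100, y0_3 = 184, x0_4 = 144, y0_4 = 220, x0_5 = 112, y0_5 = 148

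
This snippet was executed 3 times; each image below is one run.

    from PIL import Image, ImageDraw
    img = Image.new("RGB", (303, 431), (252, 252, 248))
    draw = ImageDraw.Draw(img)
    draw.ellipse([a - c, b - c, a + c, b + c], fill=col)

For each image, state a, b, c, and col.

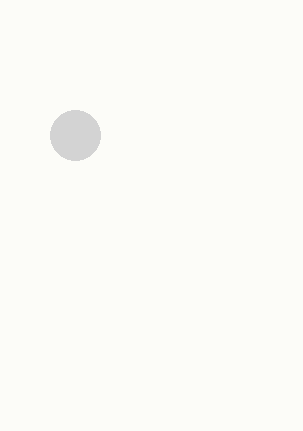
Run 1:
a = 75; b = 135; c = 25; col = 'lightgray'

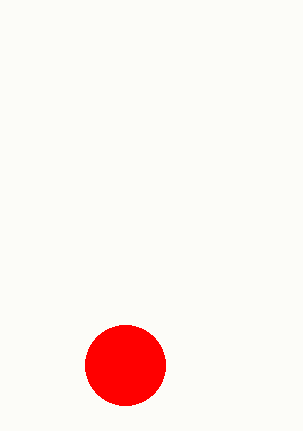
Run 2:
a = 125, b = 365, c = 40, col = 'red'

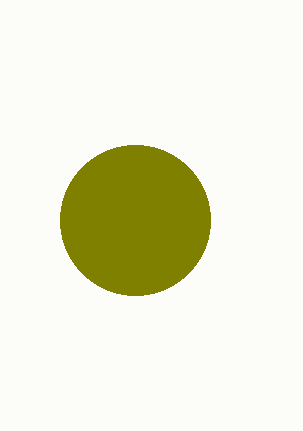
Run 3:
a = 135, b = 220, c = 75, col = 'olive'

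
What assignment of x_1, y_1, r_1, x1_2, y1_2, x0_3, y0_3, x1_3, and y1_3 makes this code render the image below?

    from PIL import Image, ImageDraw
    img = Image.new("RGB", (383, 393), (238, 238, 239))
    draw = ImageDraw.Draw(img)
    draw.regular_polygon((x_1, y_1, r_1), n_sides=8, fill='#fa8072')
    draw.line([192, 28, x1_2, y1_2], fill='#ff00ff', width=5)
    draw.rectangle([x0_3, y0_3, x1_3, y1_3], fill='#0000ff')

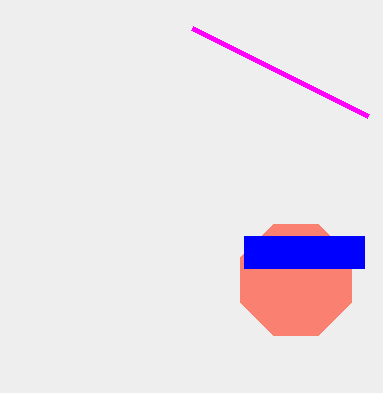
x_1 = 296; y_1 = 280; r_1 = 60; x1_2 = 368; y1_2 = 116; x0_3 = 244; y0_3 = 236; x1_3 = 364; y1_3 = 268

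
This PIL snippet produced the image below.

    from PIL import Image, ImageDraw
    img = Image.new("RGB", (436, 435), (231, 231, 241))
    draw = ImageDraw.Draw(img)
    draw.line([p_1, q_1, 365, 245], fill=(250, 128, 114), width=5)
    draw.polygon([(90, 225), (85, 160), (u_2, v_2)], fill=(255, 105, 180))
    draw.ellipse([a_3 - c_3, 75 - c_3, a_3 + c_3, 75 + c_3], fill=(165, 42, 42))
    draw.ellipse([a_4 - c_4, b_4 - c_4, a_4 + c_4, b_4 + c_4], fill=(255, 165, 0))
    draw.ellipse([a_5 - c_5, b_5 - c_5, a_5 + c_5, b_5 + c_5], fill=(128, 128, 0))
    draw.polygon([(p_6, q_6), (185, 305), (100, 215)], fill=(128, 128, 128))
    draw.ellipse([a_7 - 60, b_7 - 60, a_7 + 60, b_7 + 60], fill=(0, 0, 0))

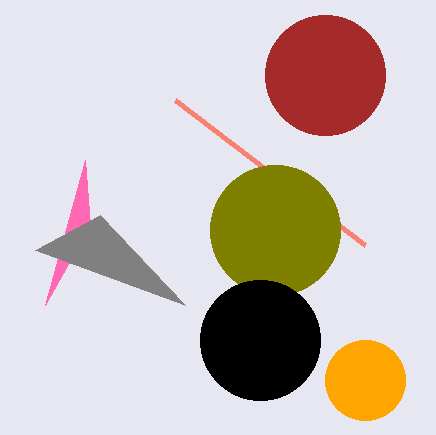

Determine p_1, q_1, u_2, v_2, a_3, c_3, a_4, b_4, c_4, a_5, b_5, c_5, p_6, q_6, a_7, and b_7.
p_1 = 175; q_1 = 100; u_2 = 45; v_2 = 305; a_3 = 325; c_3 = 60; a_4 = 365; b_4 = 380; c_4 = 40; a_5 = 275; b_5 = 230; c_5 = 65; p_6 = 35; q_6 = 250; a_7 = 260; b_7 = 340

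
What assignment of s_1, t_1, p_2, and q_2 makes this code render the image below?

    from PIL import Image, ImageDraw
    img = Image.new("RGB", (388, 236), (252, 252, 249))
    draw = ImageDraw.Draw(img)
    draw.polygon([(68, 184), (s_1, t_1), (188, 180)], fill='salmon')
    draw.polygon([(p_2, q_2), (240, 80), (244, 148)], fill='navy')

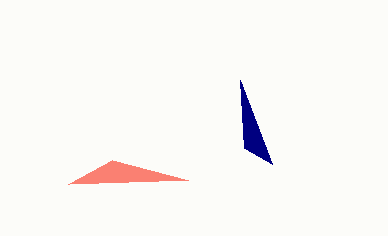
s_1 = 112, t_1 = 160, p_2 = 272, q_2 = 164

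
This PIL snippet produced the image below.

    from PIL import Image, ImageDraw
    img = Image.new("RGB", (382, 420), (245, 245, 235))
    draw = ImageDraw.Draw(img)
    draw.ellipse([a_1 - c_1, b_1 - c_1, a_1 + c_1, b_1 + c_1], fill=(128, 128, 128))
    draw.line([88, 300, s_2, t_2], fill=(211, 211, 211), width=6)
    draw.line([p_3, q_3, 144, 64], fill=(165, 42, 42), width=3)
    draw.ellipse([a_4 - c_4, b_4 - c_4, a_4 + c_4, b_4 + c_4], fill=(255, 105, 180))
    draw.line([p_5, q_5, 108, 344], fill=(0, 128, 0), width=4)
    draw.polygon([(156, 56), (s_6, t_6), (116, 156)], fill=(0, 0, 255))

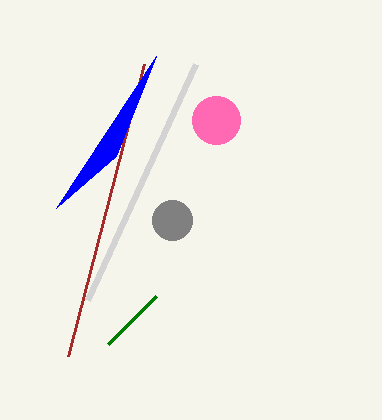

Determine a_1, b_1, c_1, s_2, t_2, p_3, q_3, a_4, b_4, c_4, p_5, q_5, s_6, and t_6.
a_1 = 172
b_1 = 220
c_1 = 20
s_2 = 196
t_2 = 64
p_3 = 68
q_3 = 356
a_4 = 216
b_4 = 120
c_4 = 24
p_5 = 156
q_5 = 296
s_6 = 56
t_6 = 208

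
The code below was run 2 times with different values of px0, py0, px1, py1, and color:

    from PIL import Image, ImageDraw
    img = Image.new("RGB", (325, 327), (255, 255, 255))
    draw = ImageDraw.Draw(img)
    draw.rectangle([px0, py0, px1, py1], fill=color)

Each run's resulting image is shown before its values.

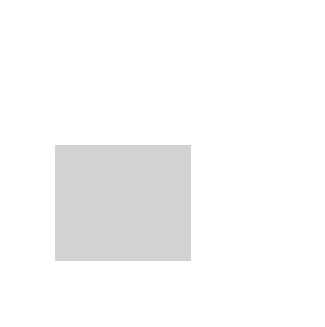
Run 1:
px0 = 55
py0 = 145
px1 = 190
py1 = 260
color = 'lightgray'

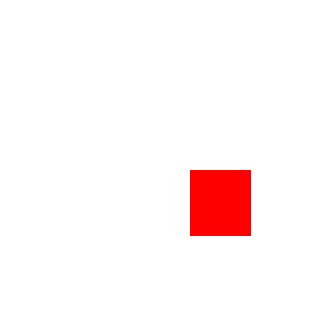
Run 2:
px0 = 190; py0 = 170; px1 = 250; py1 = 235; color = 'red'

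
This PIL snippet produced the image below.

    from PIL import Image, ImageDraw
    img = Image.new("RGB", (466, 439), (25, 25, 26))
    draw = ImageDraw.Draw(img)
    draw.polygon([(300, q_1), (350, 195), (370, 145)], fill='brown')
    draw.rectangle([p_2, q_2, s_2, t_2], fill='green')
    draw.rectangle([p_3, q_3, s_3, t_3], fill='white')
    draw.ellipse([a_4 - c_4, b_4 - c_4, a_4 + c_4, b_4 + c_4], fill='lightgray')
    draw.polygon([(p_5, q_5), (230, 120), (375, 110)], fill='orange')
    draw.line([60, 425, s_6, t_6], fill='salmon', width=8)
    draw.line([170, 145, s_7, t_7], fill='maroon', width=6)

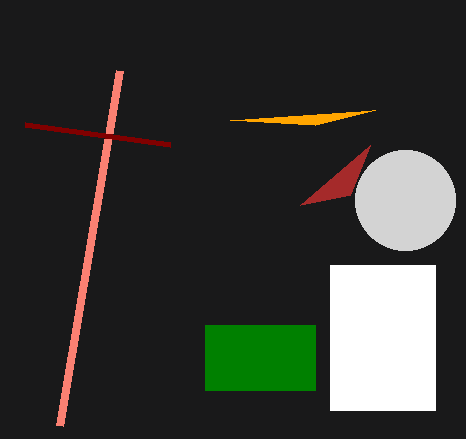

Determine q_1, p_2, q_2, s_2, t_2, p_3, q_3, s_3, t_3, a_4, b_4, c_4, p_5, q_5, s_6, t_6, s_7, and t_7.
q_1 = 205, p_2 = 205, q_2 = 325, s_2 = 315, t_2 = 390, p_3 = 330, q_3 = 265, s_3 = 435, t_3 = 410, a_4 = 405, b_4 = 200, c_4 = 50, p_5 = 315, q_5 = 125, s_6 = 120, t_6 = 70, s_7 = 25, t_7 = 125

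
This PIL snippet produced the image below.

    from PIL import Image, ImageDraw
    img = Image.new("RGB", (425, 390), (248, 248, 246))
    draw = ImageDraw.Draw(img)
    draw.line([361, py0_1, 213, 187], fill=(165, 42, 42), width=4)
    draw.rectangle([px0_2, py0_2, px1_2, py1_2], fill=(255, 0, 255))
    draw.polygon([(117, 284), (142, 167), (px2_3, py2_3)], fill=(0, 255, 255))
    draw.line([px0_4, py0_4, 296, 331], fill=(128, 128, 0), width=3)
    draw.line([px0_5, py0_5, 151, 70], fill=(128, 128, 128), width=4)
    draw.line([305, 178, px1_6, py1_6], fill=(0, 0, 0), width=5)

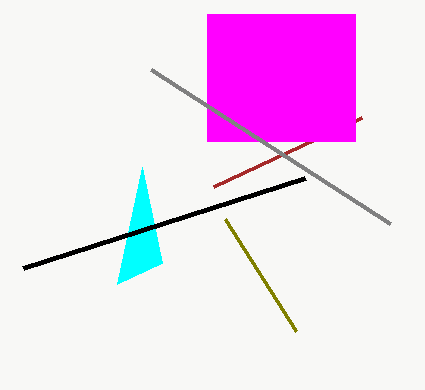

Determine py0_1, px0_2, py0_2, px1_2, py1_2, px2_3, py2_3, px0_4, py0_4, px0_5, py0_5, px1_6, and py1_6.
py0_1 = 118
px0_2 = 207
py0_2 = 14
px1_2 = 355
py1_2 = 141
px2_3 = 162
py2_3 = 263
px0_4 = 225
py0_4 = 219
px0_5 = 390
py0_5 = 224
px1_6 = 23
py1_6 = 268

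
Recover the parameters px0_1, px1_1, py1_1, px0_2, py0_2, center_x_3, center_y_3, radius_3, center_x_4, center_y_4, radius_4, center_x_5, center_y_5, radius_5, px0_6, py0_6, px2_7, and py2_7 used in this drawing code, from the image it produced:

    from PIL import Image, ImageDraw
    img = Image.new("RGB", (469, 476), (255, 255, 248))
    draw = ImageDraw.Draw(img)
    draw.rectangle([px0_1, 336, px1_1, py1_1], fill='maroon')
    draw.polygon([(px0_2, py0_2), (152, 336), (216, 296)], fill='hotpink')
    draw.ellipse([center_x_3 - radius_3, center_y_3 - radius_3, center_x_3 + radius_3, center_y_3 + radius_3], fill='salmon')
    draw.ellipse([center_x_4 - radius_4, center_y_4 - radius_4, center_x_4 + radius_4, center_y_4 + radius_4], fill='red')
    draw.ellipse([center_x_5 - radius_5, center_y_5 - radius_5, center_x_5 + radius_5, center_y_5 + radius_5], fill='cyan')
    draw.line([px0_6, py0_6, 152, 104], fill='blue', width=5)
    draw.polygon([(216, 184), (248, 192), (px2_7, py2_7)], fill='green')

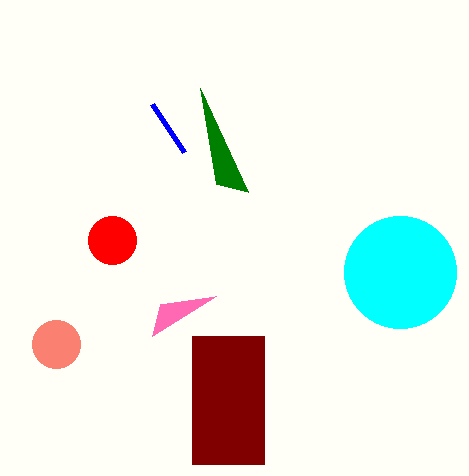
px0_1 = 192; px1_1 = 264; py1_1 = 464; px0_2 = 160; py0_2 = 304; center_x_3 = 56; center_y_3 = 344; radius_3 = 24; center_x_4 = 112; center_y_4 = 240; radius_4 = 24; center_x_5 = 400; center_y_5 = 272; radius_5 = 56; px0_6 = 184; py0_6 = 152; px2_7 = 200; py2_7 = 88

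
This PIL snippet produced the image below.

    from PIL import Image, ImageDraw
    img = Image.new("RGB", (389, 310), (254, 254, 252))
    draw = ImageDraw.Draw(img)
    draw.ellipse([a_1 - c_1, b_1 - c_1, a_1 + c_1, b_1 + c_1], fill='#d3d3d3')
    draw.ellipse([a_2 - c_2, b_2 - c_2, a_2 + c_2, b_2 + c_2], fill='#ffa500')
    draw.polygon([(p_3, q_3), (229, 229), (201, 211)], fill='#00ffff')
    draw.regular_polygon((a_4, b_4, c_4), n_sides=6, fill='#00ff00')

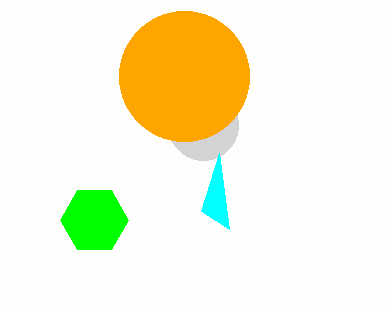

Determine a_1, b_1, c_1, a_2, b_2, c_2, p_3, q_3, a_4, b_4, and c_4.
a_1 = 203, b_1 = 125, c_1 = 35, a_2 = 184, b_2 = 76, c_2 = 65, p_3 = 219, q_3 = 153, a_4 = 94, b_4 = 220, c_4 = 34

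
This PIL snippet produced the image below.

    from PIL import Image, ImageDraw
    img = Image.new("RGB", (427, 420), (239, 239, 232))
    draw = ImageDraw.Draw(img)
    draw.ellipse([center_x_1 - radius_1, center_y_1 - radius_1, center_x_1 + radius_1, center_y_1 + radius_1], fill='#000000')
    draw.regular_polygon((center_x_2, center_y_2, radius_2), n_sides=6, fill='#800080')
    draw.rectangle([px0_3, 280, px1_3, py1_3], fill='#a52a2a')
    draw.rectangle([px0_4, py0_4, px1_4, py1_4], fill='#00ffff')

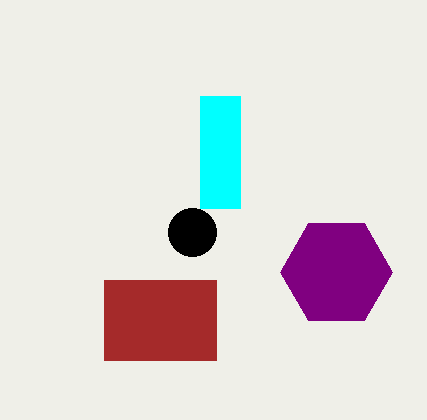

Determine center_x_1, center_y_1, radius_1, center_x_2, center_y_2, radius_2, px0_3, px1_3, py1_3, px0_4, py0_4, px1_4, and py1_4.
center_x_1 = 192; center_y_1 = 232; radius_1 = 24; center_x_2 = 336; center_y_2 = 272; radius_2 = 56; px0_3 = 104; px1_3 = 216; py1_3 = 360; px0_4 = 200; py0_4 = 96; px1_4 = 240; py1_4 = 208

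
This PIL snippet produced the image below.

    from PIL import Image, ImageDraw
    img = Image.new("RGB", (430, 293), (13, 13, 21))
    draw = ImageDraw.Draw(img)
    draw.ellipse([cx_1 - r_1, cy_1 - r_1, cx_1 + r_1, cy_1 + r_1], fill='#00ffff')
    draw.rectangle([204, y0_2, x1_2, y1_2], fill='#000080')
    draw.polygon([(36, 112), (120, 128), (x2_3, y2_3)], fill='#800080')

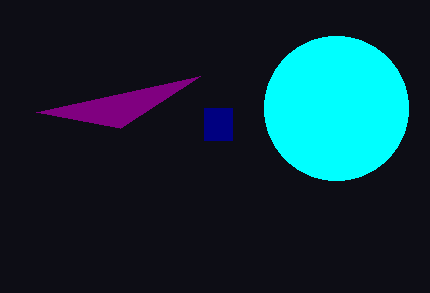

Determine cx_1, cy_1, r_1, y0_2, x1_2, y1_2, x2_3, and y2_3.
cx_1 = 336; cy_1 = 108; r_1 = 72; y0_2 = 108; x1_2 = 232; y1_2 = 140; x2_3 = 200; y2_3 = 76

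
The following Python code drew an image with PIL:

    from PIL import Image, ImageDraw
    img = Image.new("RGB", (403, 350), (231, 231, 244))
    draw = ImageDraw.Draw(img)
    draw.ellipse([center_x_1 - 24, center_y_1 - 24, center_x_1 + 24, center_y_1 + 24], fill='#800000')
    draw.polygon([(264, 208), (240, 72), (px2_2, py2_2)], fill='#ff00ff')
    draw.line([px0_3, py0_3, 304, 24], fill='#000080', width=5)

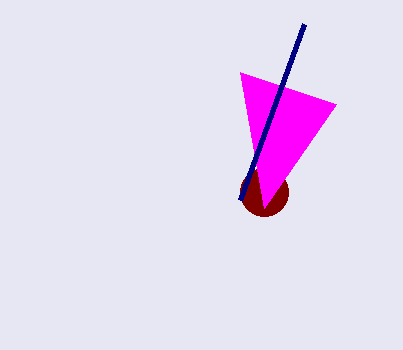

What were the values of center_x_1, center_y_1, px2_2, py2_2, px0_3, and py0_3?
center_x_1 = 264; center_y_1 = 192; px2_2 = 336; py2_2 = 104; px0_3 = 240; py0_3 = 200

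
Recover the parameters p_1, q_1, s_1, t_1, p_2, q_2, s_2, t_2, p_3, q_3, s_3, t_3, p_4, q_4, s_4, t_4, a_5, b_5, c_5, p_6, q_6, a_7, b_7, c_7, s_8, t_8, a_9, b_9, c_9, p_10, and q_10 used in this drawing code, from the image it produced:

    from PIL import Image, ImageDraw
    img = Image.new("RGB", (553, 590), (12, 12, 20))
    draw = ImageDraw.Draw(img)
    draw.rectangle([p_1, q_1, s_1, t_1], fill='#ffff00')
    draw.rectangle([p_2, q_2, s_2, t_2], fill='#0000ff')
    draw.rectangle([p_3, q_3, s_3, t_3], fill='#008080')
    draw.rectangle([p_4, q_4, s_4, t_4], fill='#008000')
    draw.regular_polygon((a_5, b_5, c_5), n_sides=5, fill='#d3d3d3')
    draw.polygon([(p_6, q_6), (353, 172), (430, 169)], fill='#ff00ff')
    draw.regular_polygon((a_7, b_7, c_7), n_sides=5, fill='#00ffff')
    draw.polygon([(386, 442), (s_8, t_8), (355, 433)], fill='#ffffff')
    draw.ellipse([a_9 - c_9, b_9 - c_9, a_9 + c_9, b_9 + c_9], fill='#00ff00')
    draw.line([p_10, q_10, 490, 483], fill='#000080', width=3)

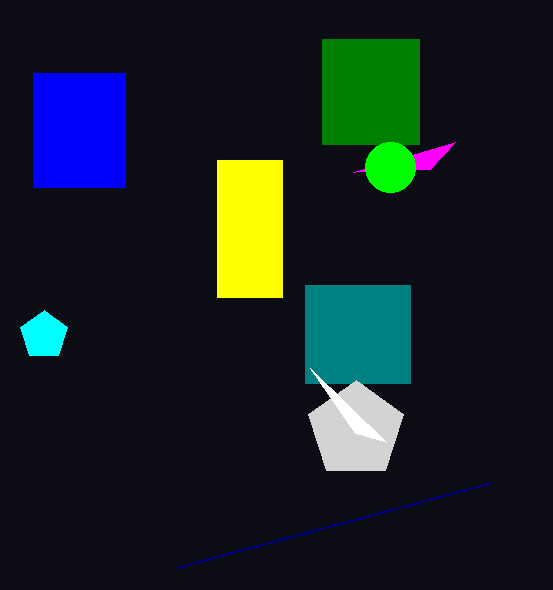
p_1 = 217, q_1 = 160, s_1 = 282, t_1 = 297, p_2 = 33, q_2 = 73, s_2 = 125, t_2 = 187, p_3 = 305, q_3 = 285, s_3 = 410, t_3 = 383, p_4 = 322, q_4 = 39, s_4 = 419, t_4 = 144, a_5 = 356, b_5 = 430, c_5 = 50, p_6 = 455, q_6 = 142, a_7 = 44, b_7 = 335, c_7 = 25, s_8 = 310, t_8 = 368, a_9 = 390, b_9 = 167, c_9 = 25, p_10 = 178, q_10 = 567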